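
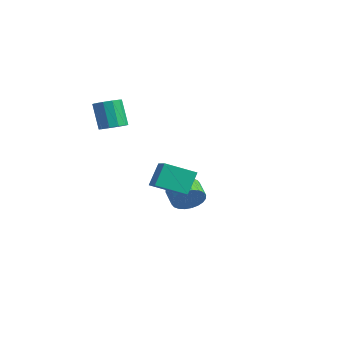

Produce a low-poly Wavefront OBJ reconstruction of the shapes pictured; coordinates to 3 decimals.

v -2.268 3.889 -3.526
v -1.869 3.465 -2.604
v -2.973 3.667 -2.033
v -3.372 4.091 -2.954
v -1.769 3.875 -2.557
v -2.873 4.077 -1.985
v -1.745 4.288 -2.657
v -2.849 4.49 -2.085
v -1.801 4.64 -2.889
v -2.905 4.842 -2.317
v -1.927 4.878 -3.218
v -3.032 5.08 -2.646
v -2.106 4.965 -3.594
v -3.211 5.167 -3.022
v -2.309 4.888 -3.96
v -3.414 5.09 -3.388
v -2.506 4.659 -4.259
v -3.611 4.861 -3.688
v -2.667 4.313 -4.447
v -3.771 4.515 -3.876
v -2.767 3.903 -4.495
v -3.871 4.105 -3.923
v -2.791 3.49 -4.395
v -3.895 3.692 -3.823
v -2.735 3.138 -4.163
v -3.839 3.34 -3.591
v -2.608 2.9 -3.834
v -3.713 3.102 -3.262
v -2.429 2.813 -3.458
v -3.534 3.015 -2.886
v -2.226 2.89 -3.092
v -3.331 3.092 -2.52
v -2.029 3.119 -2.792
v -3.134 3.321 -2.221
v 2.4 -1.302 0.305
v 2.061 -0.506 1.71
v 3.114 0.364 -0.466
v 2.775 1.16 0.939
v 3.745 -1.64 0.821
v 3.406 -0.844 2.226
v 4.459 0.026 0.05
v 4.12 0.822 1.455
v -2.907 -0.773 3.033
v -2.11 -0.85 3.373
v -2.875 -0.864 5.166
v -3.673 -0.787 4.827
v -2.222 -0.326 3.329
v -2.988 -0.34 5.123
v -2.596 0.028 3.172
v -3.362 0.013 4.966
v -3.089 0.075 2.963
v -3.854 0.061 4.756
v -3.512 -0.201 2.78
v -4.278 -0.216 4.573
v -3.705 -0.696 2.694
v -4.47 -0.71 4.487
v -3.592 -1.22 2.737
v -4.358 -1.234 4.531
v -3.218 -1.573 2.894
v -3.984 -1.588 4.688
v -2.726 -1.621 3.104
v -3.491 -1.635 4.897
v -2.302 -1.344 3.287
v -3.068 -1.359 5.08
f 2 1 5
f 2 5 3
f 3 5 6
f 3 6 4
f 5 1 7
f 5 7 6
f 6 7 8
f 6 8 4
f 7 1 9
f 7 9 8
f 8 9 10
f 8 10 4
f 9 1 11
f 9 11 10
f 10 11 12
f 10 12 4
f 11 1 13
f 11 13 12
f 12 13 14
f 12 14 4
f 13 1 15
f 13 15 14
f 14 15 16
f 14 16 4
f 15 1 17
f 15 17 16
f 16 17 18
f 16 18 4
f 17 1 19
f 17 19 18
f 18 19 20
f 18 20 4
f 19 1 21
f 19 21 20
f 20 21 22
f 20 22 4
f 21 1 23
f 21 23 22
f 22 23 24
f 22 24 4
f 23 1 25
f 23 25 24
f 24 25 26
f 24 26 4
f 25 1 27
f 25 27 26
f 26 27 28
f 26 28 4
f 27 1 29
f 27 29 28
f 28 29 30
f 28 30 4
f 29 1 31
f 29 31 30
f 30 31 32
f 30 32 4
f 31 1 33
f 31 33 32
f 32 33 34
f 32 34 4
f 33 1 2
f 33 2 34
f 34 2 3
f 34 3 4
f 36 38 35
f 39 36 35
f 35 38 37
f 37 39 35
f 36 42 38
f 40 36 39
f 40 42 36
f 38 42 37
f 41 39 37
f 37 42 41
f 41 40 39
f 42 40 41
f 44 43 47
f 44 47 45
f 45 47 48
f 45 48 46
f 47 43 49
f 47 49 48
f 48 49 50
f 48 50 46
f 49 43 51
f 49 51 50
f 50 51 52
f 50 52 46
f 51 43 53
f 51 53 52
f 52 53 54
f 52 54 46
f 53 43 55
f 53 55 54
f 54 55 56
f 54 56 46
f 55 43 57
f 55 57 56
f 56 57 58
f 56 58 46
f 57 43 59
f 57 59 58
f 58 59 60
f 58 60 46
f 59 43 61
f 59 61 60
f 60 61 62
f 60 62 46
f 61 43 63
f 61 63 62
f 62 63 64
f 62 64 46
f 63 43 44
f 63 44 64
f 64 44 45
f 64 45 46



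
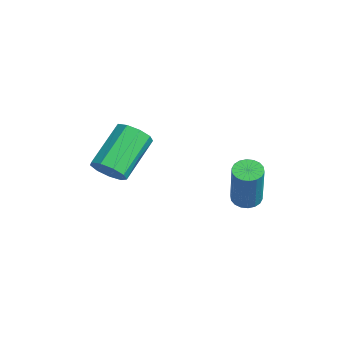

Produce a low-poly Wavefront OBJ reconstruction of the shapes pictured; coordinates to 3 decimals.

v -2.336 1.507 -3.326
v -1.803 1.398 -3.526
v -1.111 1.203 -1.574
v -1.644 1.313 -1.374
v -1.803 1.655 -3.5
v -1.111 1.46 -1.548
v -1.909 1.883 -3.44
v -1.217 1.688 -1.488
v -2.099 2.036 -3.357
v -1.407 1.841 -1.405
v -2.336 2.085 -3.268
v -1.645 1.89 -1.316
v -2.574 2.019 -3.191
v -1.882 1.824 -1.239
v -2.764 1.852 -3.14
v -2.072 1.657 -1.188
v -2.869 1.617 -3.126
v -2.177 1.422 -1.174
v -2.869 1.36 -3.152
v -2.177 1.165 -1.2
v -2.763 1.132 -3.212
v -2.071 0.937 -1.26
v -2.573 0.979 -3.295
v -1.881 0.784 -1.343
v -2.335 0.93 -3.384
v -1.644 0.735 -1.432
v -2.098 0.996 -3.461
v -1.406 0.801 -1.509
v -1.908 1.163 -3.512
v -1.216 0.968 -1.56
v -3.354 -3.332 -1.689
v -3.1 -3.663 -1.066
v -4.192 -2.4 0.052
v -4.446 -2.068 -0.571
v -2.789 -3.277 -1.199
v -3.881 -2.014 -0.081
v -2.742 -2.917 -1.561
v -3.835 -1.653 -0.443
v -2.982 -2.75 -1.983
v -4.074 -1.487 -0.865
v -3.396 -2.856 -2.267
v -4.488 -1.592 -1.149
v -3.79 -3.184 -2.281
v -4.882 -1.921 -1.163
v -3.98 -3.582 -2.018
v -5.072 -2.318 -0.9
v -3.877 -3.862 -1.601
v -4.969 -2.598 -0.483
v -3.53 -3.894 -1.225
v -4.622 -2.631 -0.107
f 2 1 5
f 2 5 3
f 3 5 6
f 3 6 4
f 5 1 7
f 5 7 6
f 6 7 8
f 6 8 4
f 7 1 9
f 7 9 8
f 8 9 10
f 8 10 4
f 9 1 11
f 9 11 10
f 10 11 12
f 10 12 4
f 11 1 13
f 11 13 12
f 12 13 14
f 12 14 4
f 13 1 15
f 13 15 14
f 14 15 16
f 14 16 4
f 15 1 17
f 15 17 16
f 16 17 18
f 16 18 4
f 17 1 19
f 17 19 18
f 18 19 20
f 18 20 4
f 19 1 21
f 19 21 20
f 20 21 22
f 20 22 4
f 21 1 23
f 21 23 22
f 22 23 24
f 22 24 4
f 23 1 25
f 23 25 24
f 24 25 26
f 24 26 4
f 25 1 27
f 25 27 26
f 26 27 28
f 26 28 4
f 27 1 29
f 27 29 28
f 28 29 30
f 28 30 4
f 29 1 2
f 29 2 30
f 30 2 3
f 30 3 4
f 32 31 35
f 32 35 33
f 33 35 36
f 33 36 34
f 35 31 37
f 35 37 36
f 36 37 38
f 36 38 34
f 37 31 39
f 37 39 38
f 38 39 40
f 38 40 34
f 39 31 41
f 39 41 40
f 40 41 42
f 40 42 34
f 41 31 43
f 41 43 42
f 42 43 44
f 42 44 34
f 43 31 45
f 43 45 44
f 44 45 46
f 44 46 34
f 45 31 47
f 45 47 46
f 46 47 48
f 46 48 34
f 47 31 49
f 47 49 48
f 48 49 50
f 48 50 34
f 49 31 32
f 49 32 50
f 50 32 33
f 50 33 34



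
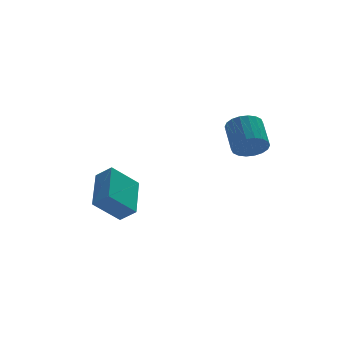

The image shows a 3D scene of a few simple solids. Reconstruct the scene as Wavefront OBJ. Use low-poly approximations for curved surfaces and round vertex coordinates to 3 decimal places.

v -2.842 0.012 -2.168
v -4.034 -0.08 -1.105
v -2.163 1.776 -1.254
v -3.355 1.684 -0.191
v -2.305 -0.484 -1.609
v -3.497 -0.576 -0.546
v -1.626 1.28 -0.695
v -2.818 1.188 0.368
v 1.791 -2.553 2.191
v 2.134 -2.987 2.741
v 2.311 -1.78 3.58
v 1.969 -1.347 3.029
v 2.401 -2.888 2.543
v 2.579 -1.682 3.382
v 2.548 -2.723 2.275
v 2.725 -1.517 3.114
v 2.544 -2.525 1.99
v 2.722 -1.318 2.829
v 2.392 -2.332 1.745
v 2.57 -1.126 2.584
v 2.121 -2.183 1.588
v 2.298 -0.977 2.427
v 1.784 -2.107 1.551
v 1.962 -0.901 2.389
v 1.449 -2.12 1.64
v 1.626 -0.913 2.479
v 1.181 -2.218 1.838
v 1.359 -1.012 2.677
v 1.035 -2.383 2.106
v 1.212 -1.177 2.945
v 1.038 -2.582 2.391
v 1.216 -1.375 3.23
v 1.19 -2.774 2.636
v 1.368 -1.568 3.475
v 1.462 -2.923 2.793
v 1.639 -1.717 3.632
v 1.798 -2.999 2.831
v 1.976 -1.793 3.669
f 2 4 1
f 5 2 1
f 1 4 3
f 3 5 1
f 2 8 4
f 6 2 5
f 6 8 2
f 4 8 3
f 7 5 3
f 3 8 7
f 7 6 5
f 8 6 7
f 10 9 13
f 10 13 11
f 11 13 14
f 11 14 12
f 13 9 15
f 13 15 14
f 14 15 16
f 14 16 12
f 15 9 17
f 15 17 16
f 16 17 18
f 16 18 12
f 17 9 19
f 17 19 18
f 18 19 20
f 18 20 12
f 19 9 21
f 19 21 20
f 20 21 22
f 20 22 12
f 21 9 23
f 21 23 22
f 22 23 24
f 22 24 12
f 23 9 25
f 23 25 24
f 24 25 26
f 24 26 12
f 25 9 27
f 25 27 26
f 26 27 28
f 26 28 12
f 27 9 29
f 27 29 28
f 28 29 30
f 28 30 12
f 29 9 31
f 29 31 30
f 30 31 32
f 30 32 12
f 31 9 33
f 31 33 32
f 32 33 34
f 32 34 12
f 33 9 35
f 33 35 34
f 34 35 36
f 34 36 12
f 35 9 37
f 35 37 36
f 36 37 38
f 36 38 12
f 37 9 10
f 37 10 38
f 38 10 11
f 38 11 12



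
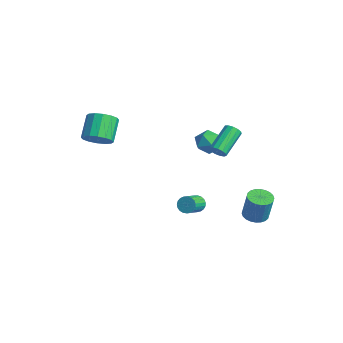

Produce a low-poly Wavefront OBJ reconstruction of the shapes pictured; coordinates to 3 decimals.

v -3.031 3.98 -1.178
v -2.253 3.743 -1.429
v -3.387 2.657 -1.031
v -2.609 2.42 -1.282
v -2.714 2.806 -0.53
v -2.494 3.624 -0.621
v -3.146 2.776 -1.839
v -2.926 3.594 -1.93
v -2.324 2.999 -1.838
v -2.057 3.017 -1.029
v -3.583 3.383 -1.431
v -3.316 3.401 -0.622
v 2.423 3.252 -3.792
v 2.933 3.724 -3.938
v 3.307 3.799 -2.395
v 2.797 3.328 -2.248
v 2.717 3.891 -3.894
v 3.09 3.966 -2.351
v 2.455 3.96 -3.834
v 2.829 4.036 -2.291
v 2.189 3.922 -3.768
v 2.563 3.998 -2.224
v 1.958 3.782 -3.705
v 2.332 3.858 -2.162
v 1.799 3.561 -3.656
v 2.172 3.637 -2.112
v 1.734 3.293 -3.627
v 2.108 3.369 -2.083
v 1.774 3.019 -3.623
v 2.148 3.095 -2.08
v 1.913 2.781 -3.645
v 2.287 2.856 -2.102
v 2.13 2.614 -3.689
v 2.503 2.689 -2.146
v 2.391 2.544 -3.749
v 2.765 2.62 -2.206
v 2.657 2.582 -3.816
v 3.031 2.658 -2.272
v 2.888 2.722 -3.878
v 3.262 2.798 -2.335
v 3.048 2.943 -3.928
v 3.421 3.019 -2.384
v 3.112 3.211 -3.957
v 3.486 3.287 -2.413
v 3.072 3.485 -3.96
v 3.446 3.561 -2.417
v -3.159 -3.108 0.467
v -2.508 -2.58 0.659
v -3.39 -1.864 1.684
v -4.041 -2.392 1.493
v -2.727 -2.377 0.329
v -3.609 -1.662 1.354
v -3.062 -2.37 0.036
v -3.944 -1.655 1.061
v -3.423 -2.561 -0.141
v -4.305 -1.845 0.884
v -3.713 -2.898 -0.156
v -4.595 -2.182 0.869
v -3.855 -3.291 -0.003
v -4.737 -2.576 1.022
v -3.81 -3.636 0.276
v -4.692 -2.92 1.301
v -3.591 -3.838 0.606
v -4.473 -3.123 1.631
v -3.256 -3.845 0.899
v -4.138 -3.13 1.924
v -2.895 -3.655 1.076
v -3.777 -2.939 2.101
v -2.605 -3.318 1.091
v -3.487 -2.602 2.116
v -2.463 -2.924 0.938
v -3.345 -2.209 1.963
v 0.376 2.091 0.113
v 0.645 1.964 0.527
v -0.126 3.243 1.421
v -0.396 3.369 1.007
v 0.802 2.158 0.385
v 0.031 3.437 1.278
v 0.823 2.331 0.156
v 0.052 3.61 1.049
v 0.703 2.427 -0.086
v -0.068 3.706 0.807
v 0.478 2.417 -0.265
v -0.293 3.695 0.628
v 0.221 2.303 -0.324
v -0.55 3.581 0.57
v 0.013 2.121 -0.244
v -0.758 3.4 0.65
v -0.08 1.93 -0.05
v -0.851 3.209 0.843
v -0.028 1.79 0.195
v -0.799 3.069 1.088
v 0.152 1.745 0.414
v -0.619 3.024 1.308
v 0.403 1.81 0.538
v -0.368 3.089 1.432
v 2.897 -0.388 -1.578
v 3.159 -0.481 -2.018
v 3.725 -1.325 -1.501
v 3.463 -1.232 -1.062
v 3.286 -0.336 -1.92
v 3.852 -1.18 -1.403
v 3.345 -0.2 -1.763
v 3.912 -1.043 -1.246
v 3.327 -0.096 -1.574
v 3.893 -0.94 -1.057
v 3.235 -0.043 -1.386
v 3.801 -0.887 -0.869
v 3.084 -0.05 -1.231
v 3.65 -0.893 -0.714
v 2.9 -0.115 -1.136
v 3.467 -0.958 -0.619
v 2.717 -0.227 -1.118
v 3.283 -1.071 -0.601
v 2.564 -0.367 -1.18
v 3.13 -1.211 -0.663
v 2.469 -0.511 -1.31
v 3.035 -1.355 -0.793
v 2.448 -0.634 -1.487
v 3.014 -1.477 -0.97
v 2.504 -0.714 -1.68
v 3.071 -1.557 -1.163
v 2.629 -0.738 -1.855
v 3.195 -1.581 -1.338
v 2.799 -0.701 -1.982
v 3.366 -1.545 -1.465
v 2.987 -0.61 -2.04
v 3.553 -1.454 -1.523
f 1 12 6
f 1 6 2
f 1 2 8
f 1 8 11
f 1 11 12
f 2 6 10
f 6 12 5
f 12 11 3
f 11 8 7
f 8 2 9
f 4 10 5
f 4 5 3
f 4 3 7
f 4 7 9
f 4 9 10
f 5 10 6
f 3 5 12
f 7 3 11
f 9 7 8
f 10 9 2
f 14 13 17
f 14 17 15
f 15 17 18
f 15 18 16
f 17 13 19
f 17 19 18
f 18 19 20
f 18 20 16
f 19 13 21
f 19 21 20
f 20 21 22
f 20 22 16
f 21 13 23
f 21 23 22
f 22 23 24
f 22 24 16
f 23 13 25
f 23 25 24
f 24 25 26
f 24 26 16
f 25 13 27
f 25 27 26
f 26 27 28
f 26 28 16
f 27 13 29
f 27 29 28
f 28 29 30
f 28 30 16
f 29 13 31
f 29 31 30
f 30 31 32
f 30 32 16
f 31 13 33
f 31 33 32
f 32 33 34
f 32 34 16
f 33 13 35
f 33 35 34
f 34 35 36
f 34 36 16
f 35 13 37
f 35 37 36
f 36 37 38
f 36 38 16
f 37 13 39
f 37 39 38
f 38 39 40
f 38 40 16
f 39 13 41
f 39 41 40
f 40 41 42
f 40 42 16
f 41 13 43
f 41 43 42
f 42 43 44
f 42 44 16
f 43 13 45
f 43 45 44
f 44 45 46
f 44 46 16
f 45 13 14
f 45 14 46
f 46 14 15
f 46 15 16
f 48 47 51
f 48 51 49
f 49 51 52
f 49 52 50
f 51 47 53
f 51 53 52
f 52 53 54
f 52 54 50
f 53 47 55
f 53 55 54
f 54 55 56
f 54 56 50
f 55 47 57
f 55 57 56
f 56 57 58
f 56 58 50
f 57 47 59
f 57 59 58
f 58 59 60
f 58 60 50
f 59 47 61
f 59 61 60
f 60 61 62
f 60 62 50
f 61 47 63
f 61 63 62
f 62 63 64
f 62 64 50
f 63 47 65
f 63 65 64
f 64 65 66
f 64 66 50
f 65 47 67
f 65 67 66
f 66 67 68
f 66 68 50
f 67 47 69
f 67 69 68
f 68 69 70
f 68 70 50
f 69 47 71
f 69 71 70
f 70 71 72
f 70 72 50
f 71 47 48
f 71 48 72
f 72 48 49
f 72 49 50
f 74 73 77
f 74 77 75
f 75 77 78
f 75 78 76
f 77 73 79
f 77 79 78
f 78 79 80
f 78 80 76
f 79 73 81
f 79 81 80
f 80 81 82
f 80 82 76
f 81 73 83
f 81 83 82
f 82 83 84
f 82 84 76
f 83 73 85
f 83 85 84
f 84 85 86
f 84 86 76
f 85 73 87
f 85 87 86
f 86 87 88
f 86 88 76
f 87 73 89
f 87 89 88
f 88 89 90
f 88 90 76
f 89 73 91
f 89 91 90
f 90 91 92
f 90 92 76
f 91 73 93
f 91 93 92
f 92 93 94
f 92 94 76
f 93 73 95
f 93 95 94
f 94 95 96
f 94 96 76
f 95 73 74
f 95 74 96
f 96 74 75
f 96 75 76
f 98 97 101
f 98 101 99
f 99 101 102
f 99 102 100
f 101 97 103
f 101 103 102
f 102 103 104
f 102 104 100
f 103 97 105
f 103 105 104
f 104 105 106
f 104 106 100
f 105 97 107
f 105 107 106
f 106 107 108
f 106 108 100
f 107 97 109
f 107 109 108
f 108 109 110
f 108 110 100
f 109 97 111
f 109 111 110
f 110 111 112
f 110 112 100
f 111 97 113
f 111 113 112
f 112 113 114
f 112 114 100
f 113 97 115
f 113 115 114
f 114 115 116
f 114 116 100
f 115 97 117
f 115 117 116
f 116 117 118
f 116 118 100
f 117 97 119
f 117 119 118
f 118 119 120
f 118 120 100
f 119 97 121
f 119 121 120
f 120 121 122
f 120 122 100
f 121 97 123
f 121 123 122
f 122 123 124
f 122 124 100
f 123 97 125
f 123 125 124
f 124 125 126
f 124 126 100
f 125 97 127
f 125 127 126
f 126 127 128
f 126 128 100
f 127 97 98
f 127 98 128
f 128 98 99
f 128 99 100



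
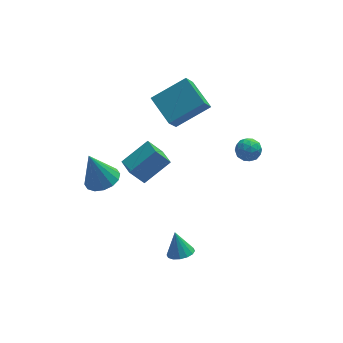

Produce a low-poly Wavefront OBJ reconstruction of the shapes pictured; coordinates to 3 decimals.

v 3.138 -1.334 0.324
v 3.456 -1 0.87
v 4.004 -2.1 0.29
v 4.322 -1.766 0.836
v 3.713 -2.125 0.942
v 3.178 -1.652 0.963
v 4.282 -1.448 0.197
v 3.747 -0.975 0.218
v 4.163 -1.07 0.792
v 3.811 -1.489 1.252
v 3.649 -1.611 -0.092
v 3.297 -2.03 0.368
v 3.221 -1.099 0.6
v 4.239 -2.001 0.56
v 3.881 -2.212 0.622
v 4.068 -2.015 0.943
v 3.057 -1.483 0.655
v 3.244 -1.286 0.976
v 3.395 -1.948 1.018
v 4.216 -1.814 0.184
v 4.403 -1.617 0.505
v 3.392 -1.085 0.217
v 3.579 -0.888 0.538
v 4.065 -1.152 0.142
v 3.823 -0.945 0.875
v 4.332 -1.395 0.855
v 4.309 -1.208 0.479
v 3.995 -0.93 0.492
v 3.616 -1.191 1.146
v 4.125 -1.641 1.126
v 3.767 -1.852 1.188
v 3.453 -1.574 1.2
v 4.032 -1.232 1.1
v 3.335 -1.459 0.034
v 3.844 -1.909 0.014
v 4.007 -1.526 -0.04
v 3.693 -1.248 -0.028
v 3.128 -1.705 0.305
v 3.637 -2.155 0.285
v 3.465 -2.17 0.668
v 3.151 -1.892 0.681
v 3.428 -1.868 0.06
v 0.755 1.419 0.132
v 0.23 0.726 1.28
v 0.179 2.983 0.813
v -0.346 2.29 1.961
v 2.626 1.67 1.139
v 2.101 0.977 2.287
v 2.05 3.234 1.82
v 1.525 2.541 2.968
v -2.996 2.048 -4.208
v -2.141 2.479 -4.001
v -3.604 2.332 -2.292
v -2.444 2.856 -4.153
v -2.896 3.016 -4.32
v -3.374 2.917 -4.457
v -3.751 2.585 -4.527
v -3.926 2.109 -4.512
v -3.851 1.616 -4.415
v -3.548 1.24 -4.263
v -3.097 1.079 -4.096
v -2.618 1.178 -3.959
v -2.241 1.511 -3.889
v -2.067 1.987 -3.904
v -1.713 -2.459 0.106
v -2.438 -2.398 1.123
v -1.881 -1.419 -0.076
v -2.606 -1.357 0.94
v -0.314 -2.063 1.08
v -1.039 -2.001 2.096
v -0.482 -1.022 0.897
v -1.207 -0.961 1.914
v -0.314 -4.253 -4.266
v 0.366 -4.384 -4.11
v -0.486 -3.707 -3.054
v 0.366 -4.049 -4.261
v 0.184 -3.769 -4.414
v -0.132 -3.619 -4.526
v -0.497 -3.638 -4.569
v -0.812 -3.823 -4.531
v -0.994 -4.123 -4.421
v -0.994 -4.458 -4.27
v -0.812 -4.738 -4.118
v -0.496 -4.888 -4.005
v -0.131 -4.869 -3.962
v 0.184 -4.684 -4
f 1 38 17
f 38 12 41
f 17 41 6
f 38 41 17
f 1 17 13
f 17 6 18
f 13 18 2
f 17 18 13
f 1 13 22
f 13 2 23
f 22 23 8
f 13 23 22
f 1 22 34
f 22 8 37
f 34 37 11
f 22 37 34
f 1 34 38
f 34 11 42
f 38 42 12
f 34 42 38
f 2 18 29
f 18 6 32
f 29 32 10
f 18 32 29
f 6 41 19
f 41 12 40
f 19 40 5
f 41 40 19
f 12 42 39
f 42 11 35
f 39 35 3
f 42 35 39
f 11 37 36
f 37 8 24
f 36 24 7
f 37 24 36
f 8 23 28
f 23 2 25
f 28 25 9
f 23 25 28
f 4 30 16
f 30 10 31
f 16 31 5
f 30 31 16
f 4 16 14
f 16 5 15
f 14 15 3
f 16 15 14
f 4 14 21
f 14 3 20
f 21 20 7
f 14 20 21
f 4 21 26
f 21 7 27
f 26 27 9
f 21 27 26
f 4 26 30
f 26 9 33
f 30 33 10
f 26 33 30
f 5 31 19
f 31 10 32
f 19 32 6
f 31 32 19
f 3 15 39
f 15 5 40
f 39 40 12
f 15 40 39
f 7 20 36
f 20 3 35
f 36 35 11
f 20 35 36
f 9 27 28
f 27 7 24
f 28 24 8
f 27 24 28
f 10 33 29
f 33 9 25
f 29 25 2
f 33 25 29
f 44 46 43
f 47 44 43
f 43 46 45
f 45 47 43
f 44 50 46
f 48 44 47
f 48 50 44
f 46 50 45
f 49 47 45
f 45 50 49
f 49 48 47
f 50 48 49
f 52 51 54
f 52 54 53
f 54 51 55
f 54 55 53
f 55 51 56
f 55 56 53
f 56 51 57
f 56 57 53
f 57 51 58
f 57 58 53
f 58 51 59
f 58 59 53
f 59 51 60
f 59 60 53
f 60 51 61
f 60 61 53
f 61 51 62
f 61 62 53
f 62 51 63
f 62 63 53
f 63 51 64
f 63 64 53
f 64 51 52
f 64 52 53
f 66 68 65
f 69 66 65
f 65 68 67
f 67 69 65
f 66 72 68
f 70 66 69
f 70 72 66
f 68 72 67
f 71 69 67
f 67 72 71
f 71 70 69
f 72 70 71
f 74 73 76
f 74 76 75
f 76 73 77
f 76 77 75
f 77 73 78
f 77 78 75
f 78 73 79
f 78 79 75
f 79 73 80
f 79 80 75
f 80 73 81
f 80 81 75
f 81 73 82
f 81 82 75
f 82 73 83
f 82 83 75
f 83 73 84
f 83 84 75
f 84 73 85
f 84 85 75
f 85 73 86
f 85 86 75
f 86 73 74
f 86 74 75



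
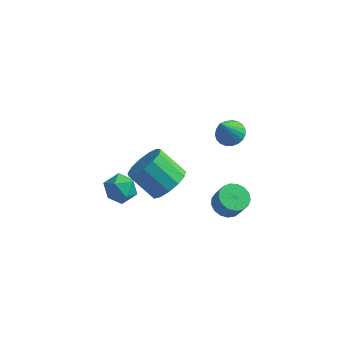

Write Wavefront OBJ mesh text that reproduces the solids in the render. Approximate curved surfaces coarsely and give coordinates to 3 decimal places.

v 2.239 4.047 -0.698
v 2.987 3.794 -0.732
v 2.001 3.133 0.858
v 3.017 4.074 -0.563
v 2.913 4.349 -0.417
v 2.692 4.572 -0.32
v 2.393 4.705 -0.288
v 2.067 4.723 -0.327
v 1.771 4.624 -0.43
v 1.556 4.426 -0.58
v 1.459 4.162 -0.75
v 1.497 3.878 -0.911
v 1.663 3.624 -1.035
v 1.929 3.442 -1.101
v 2.248 3.365 -1.097
v 2.566 3.406 -1.024
v 2.827 3.558 -0.895
v -2.894 1.422 -3.994
v -1.994 1.601 -3.765
v -2.626 -0.081 -3.875
v -1.726 0.098 -3.646
v -2.421 0.32 -3.043
v -2.586 1.248 -3.116
v -2.034 0.272 -4.524
v -2.199 1.2 -4.597
v -1.462 0.89 -4.092
v -1.701 0.919 -3.177
v -2.919 0.601 -4.463
v -3.158 0.63 -3.548
v 3.294 0.678 -2.847
v 4.018 0.616 -3.206
v 4.489 0.361 -2.212
v 3.766 0.422 -1.853
v 3.998 0.989 -3.101
v 4.469 0.733 -2.106
v 3.817 1.29 -2.938
v 4.288 1.035 -1.943
v 3.516 1.451 -2.754
v 3.987 1.196 -1.759
v 3.164 1.435 -2.591
v 3.636 1.18 -1.597
v 2.842 1.246 -2.487
v 3.314 0.99 -1.493
v 2.624 0.926 -2.466
v 3.096 0.67 -1.471
v 2.559 0.549 -2.532
v 3.031 0.294 -1.537
v 2.663 0.202 -2.67
v 3.134 -0.053 -1.675
v 2.911 -0.036 -2.849
v 3.383 -0.291 -1.854
v 3.247 -0.111 -3.027
v 3.719 -0.366 -2.033
v 3.594 -0.005 -3.165
v 4.065 -0.26 -2.17
v 3.872 0.258 -3.229
v 4.344 0.002 -2.235
v 1.486 -2.31 1.009
v 2.044 -1.636 1.572
v 0.752 -1.537 2.734
v 0.194 -2.21 2.171
v 1.73 -1.316 1.195
v 0.438 -1.216 2.357
v 1.338 -1.311 0.759
v 0.046 -1.212 1.921
v 0.994 -1.623 0.403
v -0.298 -1.524 1.564
v 0.805 -2.154 0.239
v -0.487 -2.054 1.4
v 0.833 -2.733 0.319
v -0.459 -2.634 1.481
v 1.068 -3.179 0.619
v -0.224 -3.079 1.78
v 1.436 -3.348 1.043
v 0.144 -3.248 2.204
v 1.82 -3.188 1.456
v 0.527 -3.088 2.617
v 2.097 -2.749 1.727
v 0.805 -2.649 2.888
v 2.181 -2.171 1.771
v 0.889 -2.071 2.932
f 2 1 4
f 2 4 3
f 4 1 5
f 4 5 3
f 5 1 6
f 5 6 3
f 6 1 7
f 6 7 3
f 7 1 8
f 7 8 3
f 8 1 9
f 8 9 3
f 9 1 10
f 9 10 3
f 10 1 11
f 10 11 3
f 11 1 12
f 11 12 3
f 12 1 13
f 12 13 3
f 13 1 14
f 13 14 3
f 14 1 15
f 14 15 3
f 15 1 16
f 15 16 3
f 16 1 17
f 16 17 3
f 17 1 2
f 17 2 3
f 18 29 23
f 18 23 19
f 18 19 25
f 18 25 28
f 18 28 29
f 19 23 27
f 23 29 22
f 29 28 20
f 28 25 24
f 25 19 26
f 21 27 22
f 21 22 20
f 21 20 24
f 21 24 26
f 21 26 27
f 22 27 23
f 20 22 29
f 24 20 28
f 26 24 25
f 27 26 19
f 31 30 34
f 31 34 32
f 32 34 35
f 32 35 33
f 34 30 36
f 34 36 35
f 35 36 37
f 35 37 33
f 36 30 38
f 36 38 37
f 37 38 39
f 37 39 33
f 38 30 40
f 38 40 39
f 39 40 41
f 39 41 33
f 40 30 42
f 40 42 41
f 41 42 43
f 41 43 33
f 42 30 44
f 42 44 43
f 43 44 45
f 43 45 33
f 44 30 46
f 44 46 45
f 45 46 47
f 45 47 33
f 46 30 48
f 46 48 47
f 47 48 49
f 47 49 33
f 48 30 50
f 48 50 49
f 49 50 51
f 49 51 33
f 50 30 52
f 50 52 51
f 51 52 53
f 51 53 33
f 52 30 54
f 52 54 53
f 53 54 55
f 53 55 33
f 54 30 56
f 54 56 55
f 55 56 57
f 55 57 33
f 56 30 31
f 56 31 57
f 57 31 32
f 57 32 33
f 59 58 62
f 59 62 60
f 60 62 63
f 60 63 61
f 62 58 64
f 62 64 63
f 63 64 65
f 63 65 61
f 64 58 66
f 64 66 65
f 65 66 67
f 65 67 61
f 66 58 68
f 66 68 67
f 67 68 69
f 67 69 61
f 68 58 70
f 68 70 69
f 69 70 71
f 69 71 61
f 70 58 72
f 70 72 71
f 71 72 73
f 71 73 61
f 72 58 74
f 72 74 73
f 73 74 75
f 73 75 61
f 74 58 76
f 74 76 75
f 75 76 77
f 75 77 61
f 76 58 78
f 76 78 77
f 77 78 79
f 77 79 61
f 78 58 80
f 78 80 79
f 79 80 81
f 79 81 61
f 80 58 59
f 80 59 81
f 81 59 60
f 81 60 61



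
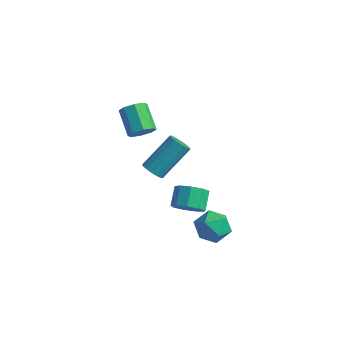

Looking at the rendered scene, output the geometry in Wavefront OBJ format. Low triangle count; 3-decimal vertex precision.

v -2.084 1.44 -0.168
v -1.798 1.016 0.182
v -1.309 2.516 1.599
v -1.596 2.94 1.248
v -1.584 1.116 0.002
v -1.095 2.616 1.419
v -1.485 1.29 -0.217
v -0.996 2.79 1.2
v -1.523 1.499 -0.424
v -1.034 2.998 0.993
v -1.689 1.694 -0.573
v -1.201 3.194 0.844
v -1.946 1.831 -0.63
v -1.458 3.331 0.787
v -2.235 1.879 -0.58
v -1.747 3.378 0.837
v -2.489 1.826 -0.437
v -2.001 3.325 0.98
v -2.651 1.684 -0.231
v -2.162 3.184 1.186
v -2.682 1.487 -0.012
v -2.194 2.987 1.405
v -2.577 1.279 0.172
v -2.088 2.779 1.589
v -2.359 1.108 0.277
v -1.87 2.608 1.694
v -2.078 1.013 0.281
v -1.589 2.513 1.698
v -2.46 1.17 2.711
v -1.959 1.383 3.151
v -3.02 2.023 4.049
v -3.52 1.81 3.609
v -2.063 1.744 2.77
v -3.124 2.384 3.667
v -2.4 1.769 2.354
v -3.461 2.409 3.252
v -2.772 1.443 2.147
v -3.833 2.083 3.045
v -2.96 0.957 2.271
v -4.021 1.597 3.169
v -2.856 0.596 2.653
v -3.917 1.236 3.55
v -2.519 0.571 3.068
v -3.58 1.211 3.966
v -2.147 0.897 3.275
v -3.208 1.537 4.173
v 2.983 0.415 0.149
v 3.425 -0.25 0.658
v 2.395 -0.67 -0.758
v 2.837 -1.335 -0.249
v 2.118 -0.848 0.129
v 2.481 -0.178 0.689
v 3.339 -0.742 -0.789
v 3.702 -0.072 -0.229
v 3.644 -0.965 0.078
v 2.89 -1.031 0.646
v 2.93 0.111 -0.746
v 2.176 0.045 -0.178
v 2.108 -1.239 1.397
v 2.848 -0.94 1.452
v 2.492 -0.182 2.118
v 1.752 -0.481 2.063
v 2.58 -0.702 1.038
v 2.224 0.056 1.704
v 2.092 -0.715 0.792
v 1.736 0.043 1.458
v 1.611 -0.974 0.829
v 1.255 -0.216 1.495
v 1.362 -1.356 1.132
v 1.006 -0.598 1.798
v 1.463 -1.684 1.558
v 1.107 -0.926 2.225
v 1.865 -1.803 1.91
v 1.509 -1.045 2.576
v 2.381 -1.659 2.021
v 2.025 -0.901 2.687
v 2.769 -1.318 1.84
v 2.413 -0.56 2.506
f 2 1 5
f 2 5 3
f 3 5 6
f 3 6 4
f 5 1 7
f 5 7 6
f 6 7 8
f 6 8 4
f 7 1 9
f 7 9 8
f 8 9 10
f 8 10 4
f 9 1 11
f 9 11 10
f 10 11 12
f 10 12 4
f 11 1 13
f 11 13 12
f 12 13 14
f 12 14 4
f 13 1 15
f 13 15 14
f 14 15 16
f 14 16 4
f 15 1 17
f 15 17 16
f 16 17 18
f 16 18 4
f 17 1 19
f 17 19 18
f 18 19 20
f 18 20 4
f 19 1 21
f 19 21 20
f 20 21 22
f 20 22 4
f 21 1 23
f 21 23 22
f 22 23 24
f 22 24 4
f 23 1 25
f 23 25 24
f 24 25 26
f 24 26 4
f 25 1 27
f 25 27 26
f 26 27 28
f 26 28 4
f 27 1 2
f 27 2 28
f 28 2 3
f 28 3 4
f 30 29 33
f 30 33 31
f 31 33 34
f 31 34 32
f 33 29 35
f 33 35 34
f 34 35 36
f 34 36 32
f 35 29 37
f 35 37 36
f 36 37 38
f 36 38 32
f 37 29 39
f 37 39 38
f 38 39 40
f 38 40 32
f 39 29 41
f 39 41 40
f 40 41 42
f 40 42 32
f 41 29 43
f 41 43 42
f 42 43 44
f 42 44 32
f 43 29 45
f 43 45 44
f 44 45 46
f 44 46 32
f 45 29 30
f 45 30 46
f 46 30 31
f 46 31 32
f 47 58 52
f 47 52 48
f 47 48 54
f 47 54 57
f 47 57 58
f 48 52 56
f 52 58 51
f 58 57 49
f 57 54 53
f 54 48 55
f 50 56 51
f 50 51 49
f 50 49 53
f 50 53 55
f 50 55 56
f 51 56 52
f 49 51 58
f 53 49 57
f 55 53 54
f 56 55 48
f 60 59 63
f 60 63 61
f 61 63 64
f 61 64 62
f 63 59 65
f 63 65 64
f 64 65 66
f 64 66 62
f 65 59 67
f 65 67 66
f 66 67 68
f 66 68 62
f 67 59 69
f 67 69 68
f 68 69 70
f 68 70 62
f 69 59 71
f 69 71 70
f 70 71 72
f 70 72 62
f 71 59 73
f 71 73 72
f 72 73 74
f 72 74 62
f 73 59 75
f 73 75 74
f 74 75 76
f 74 76 62
f 75 59 77
f 75 77 76
f 76 77 78
f 76 78 62
f 77 59 60
f 77 60 78
f 78 60 61
f 78 61 62



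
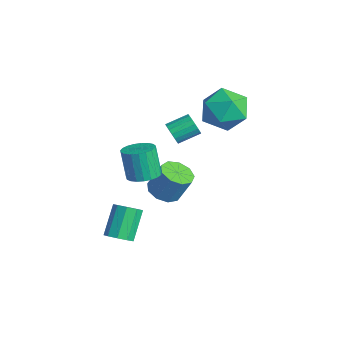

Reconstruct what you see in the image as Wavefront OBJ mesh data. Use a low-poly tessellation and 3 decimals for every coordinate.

v 0.623 -0.875 -0.691
v 1.393 -1.016 -0.858
v 1.766 -0.526 0.443
v 0.997 -0.385 0.611
v 1.258 -0.508 -1.011
v 1.631 -0.018 0.291
v 0.826 -0.171 -1.014
v 1.199 0.318 0.288
v 0.3 -0.164 -0.865
v 0.673 0.325 0.436
v -0.076 -0.49 -0.635
v 0.298 -0 0.666
v -0.124 -0.995 -0.431
v 0.249 -0.506 0.87
v 0.178 -1.444 -0.349
v 0.551 -0.955 0.953
v 0.688 -1.627 -0.426
v 1.061 -1.137 0.875
v 1.168 -1.458 -0.628
v 1.541 -0.968 0.674
v -1.191 0.305 1.454
v -0.769 0.425 1.061
v -0.666 1.475 1.492
v -1.089 1.355 1.886
v -1.007 0.502 0.93
v -0.904 1.552 1.361
v -1.287 0.534 0.919
v -1.184 1.584 1.351
v -1.545 0.514 1.031
v -1.443 1.564 1.462
v -1.723 0.445 1.24
v -1.62 1.495 1.671
v -1.779 0.345 1.498
v -1.676 1.395 1.929
v -1.7 0.235 1.746
v -1.597 1.285 2.177
v -1.504 0.141 1.927
v -1.402 1.192 2.358
v -1.237 0.085 2
v -1.135 1.135 2.431
v -0.96 0.079 1.948
v -0.857 1.13 2.379
v -0.735 0.125 1.783
v -0.633 1.175 2.214
v -0.615 0.212 1.542
v -0.513 1.262 1.974
v -0.627 0.32 1.282
v -0.525 1.371 1.713
v -0.416 1.456 3.847
v -0.085 1.967 2.814
v 1.245 2.033 4.666
v 1.576 2.544 3.633
v 0.67 3.007 4.267
v -0.356 2.65 3.761
v 1.516 1.35 3.719
v 0.49 0.993 3.213
v 1.11 1.901 2.735
v 0.587 2.925 3.074
v 0.573 1.075 4.406
v 0.05 2.099 4.745
v 3.504 -3.003 3.031
v 4.197 -2.967 3.258
v 3.749 -3.022 4.636
v 3.056 -3.057 4.409
v 4.12 -2.674 3.245
v 3.672 -2.729 4.622
v 3.936 -2.437 3.194
v 3.488 -2.492 4.572
v 3.678 -2.299 3.116
v 3.23 -2.354 4.494
v 3.39 -2.282 3.023
v 2.941 -2.336 4.4
v 3.121 -2.389 2.931
v 2.673 -2.444 4.309
v 2.919 -2.603 2.857
v 2.47 -2.658 4.234
v 2.818 -2.886 2.812
v 2.369 -2.941 4.19
v 2.835 -3.189 2.806
v 2.387 -3.243 4.184
v 2.968 -3.459 2.839
v 2.52 -3.514 4.216
v 3.194 -3.651 2.904
v 2.746 -3.706 4.282
v 3.474 -3.731 2.992
v 3.025 -3.786 4.37
v 3.758 -3.685 3.087
v 3.31 -3.739 4.465
v 3.999 -3.52 3.172
v 3.551 -3.575 4.549
v 4.154 -3.267 3.232
v 3.706 -3.321 4.61
v 2.003 -3.549 -1.931
v 2.589 -3.394 -1.67
v 1.843 -2.637 -0.447
v 1.257 -2.791 -0.709
v 2.455 -3.069 -1.953
v 1.71 -2.311 -0.73
v 2.11 -2.968 -2.226
v 1.365 -2.21 -1.003
v 1.714 -3.139 -2.361
v 0.969 -2.381 -1.138
v 1.454 -3.502 -2.295
v 0.709 -2.744 -1.072
v 1.45 -3.887 -2.059
v 0.705 -3.129 -0.836
v 1.705 -4.113 -1.763
v 0.96 -3.356 -0.54
v 2.099 -4.076 -1.546
v 1.354 -3.318 -0.323
v 2.448 -3.792 -1.509
v 1.703 -3.034 -0.287
f 2 1 5
f 2 5 3
f 3 5 6
f 3 6 4
f 5 1 7
f 5 7 6
f 6 7 8
f 6 8 4
f 7 1 9
f 7 9 8
f 8 9 10
f 8 10 4
f 9 1 11
f 9 11 10
f 10 11 12
f 10 12 4
f 11 1 13
f 11 13 12
f 12 13 14
f 12 14 4
f 13 1 15
f 13 15 14
f 14 15 16
f 14 16 4
f 15 1 17
f 15 17 16
f 16 17 18
f 16 18 4
f 17 1 19
f 17 19 18
f 18 19 20
f 18 20 4
f 19 1 2
f 19 2 20
f 20 2 3
f 20 3 4
f 22 21 25
f 22 25 23
f 23 25 26
f 23 26 24
f 25 21 27
f 25 27 26
f 26 27 28
f 26 28 24
f 27 21 29
f 27 29 28
f 28 29 30
f 28 30 24
f 29 21 31
f 29 31 30
f 30 31 32
f 30 32 24
f 31 21 33
f 31 33 32
f 32 33 34
f 32 34 24
f 33 21 35
f 33 35 34
f 34 35 36
f 34 36 24
f 35 21 37
f 35 37 36
f 36 37 38
f 36 38 24
f 37 21 39
f 37 39 38
f 38 39 40
f 38 40 24
f 39 21 41
f 39 41 40
f 40 41 42
f 40 42 24
f 41 21 43
f 41 43 42
f 42 43 44
f 42 44 24
f 43 21 45
f 43 45 44
f 44 45 46
f 44 46 24
f 45 21 47
f 45 47 46
f 46 47 48
f 46 48 24
f 47 21 22
f 47 22 48
f 48 22 23
f 48 23 24
f 49 60 54
f 49 54 50
f 49 50 56
f 49 56 59
f 49 59 60
f 50 54 58
f 54 60 53
f 60 59 51
f 59 56 55
f 56 50 57
f 52 58 53
f 52 53 51
f 52 51 55
f 52 55 57
f 52 57 58
f 53 58 54
f 51 53 60
f 55 51 59
f 57 55 56
f 58 57 50
f 62 61 65
f 62 65 63
f 63 65 66
f 63 66 64
f 65 61 67
f 65 67 66
f 66 67 68
f 66 68 64
f 67 61 69
f 67 69 68
f 68 69 70
f 68 70 64
f 69 61 71
f 69 71 70
f 70 71 72
f 70 72 64
f 71 61 73
f 71 73 72
f 72 73 74
f 72 74 64
f 73 61 75
f 73 75 74
f 74 75 76
f 74 76 64
f 75 61 77
f 75 77 76
f 76 77 78
f 76 78 64
f 77 61 79
f 77 79 78
f 78 79 80
f 78 80 64
f 79 61 81
f 79 81 80
f 80 81 82
f 80 82 64
f 81 61 83
f 81 83 82
f 82 83 84
f 82 84 64
f 83 61 85
f 83 85 84
f 84 85 86
f 84 86 64
f 85 61 87
f 85 87 86
f 86 87 88
f 86 88 64
f 87 61 89
f 87 89 88
f 88 89 90
f 88 90 64
f 89 61 91
f 89 91 90
f 90 91 92
f 90 92 64
f 91 61 62
f 91 62 92
f 92 62 63
f 92 63 64
f 94 93 97
f 94 97 95
f 95 97 98
f 95 98 96
f 97 93 99
f 97 99 98
f 98 99 100
f 98 100 96
f 99 93 101
f 99 101 100
f 100 101 102
f 100 102 96
f 101 93 103
f 101 103 102
f 102 103 104
f 102 104 96
f 103 93 105
f 103 105 104
f 104 105 106
f 104 106 96
f 105 93 107
f 105 107 106
f 106 107 108
f 106 108 96
f 107 93 109
f 107 109 108
f 108 109 110
f 108 110 96
f 109 93 111
f 109 111 110
f 110 111 112
f 110 112 96
f 111 93 94
f 111 94 112
f 112 94 95
f 112 95 96



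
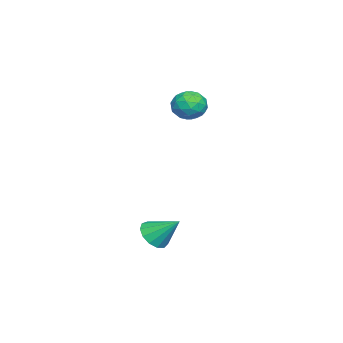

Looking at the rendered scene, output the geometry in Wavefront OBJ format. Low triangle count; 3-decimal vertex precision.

v 1.773 -1.33 -2.648
v 2.195 -1.781 -2.205
v 1.947 -0.25 -1.712
v 2.466 -1.59 -2.476
v 2.518 -1.317 -2.801
v 2.332 -1.047 -3.078
v 1.97 -0.868 -3.218
v 1.545 -0.835 -3.177
v 1.192 -0.96 -2.968
v 1.024 -1.202 -2.658
v 1.094 -1.485 -2.344
v 1.38 -1.719 -2.127
v 1.79 -1.829 -2.075
v -3.898 -1.572 2.672
v -3.547 -1.126 2.08
v -2.793 -1.474 3.4
v -2.442 -1.028 2.808
v -3.062 -0.715 3.244
v -3.745 -0.776 2.795
v -2.595 -1.824 2.685
v -3.278 -1.885 2.236
v -2.742 -1.282 2.088
v -3.031 -0.596 2.434
v -3.309 -2.004 3.046
v -3.598 -1.318 3.392
v -3.82 -1.358 2.312
v -2.52 -1.242 3.168
v -2.885 -1.058 3.425
v -2.679 -0.796 3.076
v -3.936 -1.152 2.732
v -3.73 -0.89 2.384
v -3.445 -0.648 3.069
v -2.61 -1.71 3.096
v -2.404 -1.448 2.748
v -3.661 -1.804 2.404
v -3.455 -1.542 2.055
v -2.895 -1.952 2.411
v -3.14 -1.187 1.969
v -2.491 -1.129 2.397
v -2.58 -1.597 2.325
v -2.982 -1.633 2.06
v -3.31 -0.784 2.172
v -2.66 -0.726 2.6
v -3.025 -0.543 2.856
v -3.426 -0.578 2.592
v -2.837 -0.876 2.177
v -3.68 -1.874 2.88
v -3.03 -1.816 3.308
v -2.914 -2.022 2.888
v -3.315 -2.057 2.624
v -3.849 -1.471 3.083
v -3.2 -1.413 3.511
v -3.358 -0.967 3.42
v -3.76 -1.003 3.155
v -3.503 -1.724 3.303
f 2 1 4
f 2 4 3
f 4 1 5
f 4 5 3
f 5 1 6
f 5 6 3
f 6 1 7
f 6 7 3
f 7 1 8
f 7 8 3
f 8 1 9
f 8 9 3
f 9 1 10
f 9 10 3
f 10 1 11
f 10 11 3
f 11 1 12
f 11 12 3
f 12 1 13
f 12 13 3
f 13 1 2
f 13 2 3
f 14 51 30
f 51 25 54
f 30 54 19
f 51 54 30
f 14 30 26
f 30 19 31
f 26 31 15
f 30 31 26
f 14 26 35
f 26 15 36
f 35 36 21
f 26 36 35
f 14 35 47
f 35 21 50
f 47 50 24
f 35 50 47
f 14 47 51
f 47 24 55
f 51 55 25
f 47 55 51
f 15 31 42
f 31 19 45
f 42 45 23
f 31 45 42
f 19 54 32
f 54 25 53
f 32 53 18
f 54 53 32
f 25 55 52
f 55 24 48
f 52 48 16
f 55 48 52
f 24 50 49
f 50 21 37
f 49 37 20
f 50 37 49
f 21 36 41
f 36 15 38
f 41 38 22
f 36 38 41
f 17 43 29
f 43 23 44
f 29 44 18
f 43 44 29
f 17 29 27
f 29 18 28
f 27 28 16
f 29 28 27
f 17 27 34
f 27 16 33
f 34 33 20
f 27 33 34
f 17 34 39
f 34 20 40
f 39 40 22
f 34 40 39
f 17 39 43
f 39 22 46
f 43 46 23
f 39 46 43
f 18 44 32
f 44 23 45
f 32 45 19
f 44 45 32
f 16 28 52
f 28 18 53
f 52 53 25
f 28 53 52
f 20 33 49
f 33 16 48
f 49 48 24
f 33 48 49
f 22 40 41
f 40 20 37
f 41 37 21
f 40 37 41
f 23 46 42
f 46 22 38
f 42 38 15
f 46 38 42



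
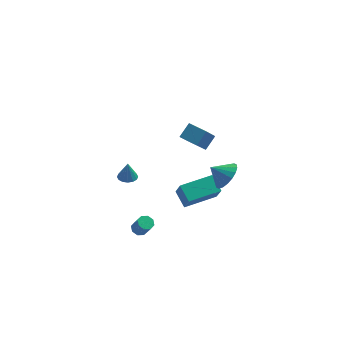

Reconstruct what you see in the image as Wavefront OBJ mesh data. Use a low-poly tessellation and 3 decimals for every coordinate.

v 0.411 -0.78 -3.622
v -0.005 0.159 -3
v 0.216 -0.109 -4.765
v -0.199 0.83 -4.143
v 2.339 -0.01 -3.497
v 1.924 0.929 -2.875
v 2.145 0.661 -4.64
v 1.729 1.6 -4.018
v -2.544 -2.829 -3.91
v -2.091 -2.896 -4.111
v -1.744 -3.318 -3.192
v -2.196 -3.251 -2.99
v -2.127 -2.555 -3.942
v -1.779 -2.977 -3.022
v -2.406 -2.374 -3.753
v -2.059 -2.797 -2.833
v -2.767 -2.46 -3.656
v -2.419 -2.882 -2.737
v -2.996 -2.762 -3.708
v -2.649 -3.184 -2.789
v -2.961 -3.103 -3.878
v -2.613 -3.525 -2.958
v -2.681 -3.283 -4.067
v -2.334 -3.706 -3.147
v -2.321 -3.198 -4.163
v -1.973 -3.62 -3.244
v 1.191 -2.13 2.186
v 0.582 -3.359 3.696
v 0.318 -1.457 2.381
v -0.292 -2.686 3.891
v 1.752 -1.594 2.849
v 1.142 -2.823 4.359
v 0.878 -0.921 3.044
v 0.269 -2.15 4.554
v -2.935 1.033 -2.74
v -2.612 1.538 -2.762
v -2.905 1.067 -1.58
v -2.908 1.632 -2.758
v -3.211 1.566 -2.748
v -3.44 1.357 -2.736
v -3.534 1.061 -2.725
v -3.467 0.757 -2.718
v -3.258 0.528 -2.717
v -2.962 0.434 -2.722
v -2.659 0.501 -2.731
v -2.429 0.71 -2.743
v -2.336 1.006 -2.754
v -2.402 1.309 -2.761
v 2.258 -2.955 0.532
v 2.825 -3.042 1.29
v 1.382 -2.785 1.208
v 2.842 -2.627 1.207
v 2.743 -2.278 0.99
v 2.548 -2.063 0.682
v 2.296 -2.025 0.345
v 2.036 -2.171 0.045
v 1.821 -2.472 -0.158
v 1.692 -2.869 -0.225
v 1.675 -3.283 -0.142
v 1.774 -3.633 0.075
v 1.969 -3.848 0.382
v 2.221 -3.886 0.719
v 2.481 -3.74 1.019
v 2.696 -3.439 1.223
f 2 4 1
f 5 2 1
f 1 4 3
f 3 5 1
f 2 8 4
f 6 2 5
f 6 8 2
f 4 8 3
f 7 5 3
f 3 8 7
f 7 6 5
f 8 6 7
f 10 9 13
f 10 13 11
f 11 13 14
f 11 14 12
f 13 9 15
f 13 15 14
f 14 15 16
f 14 16 12
f 15 9 17
f 15 17 16
f 16 17 18
f 16 18 12
f 17 9 19
f 17 19 18
f 18 19 20
f 18 20 12
f 19 9 21
f 19 21 20
f 20 21 22
f 20 22 12
f 21 9 23
f 21 23 22
f 22 23 24
f 22 24 12
f 23 9 25
f 23 25 24
f 24 25 26
f 24 26 12
f 25 9 10
f 25 10 26
f 26 10 11
f 26 11 12
f 28 30 27
f 31 28 27
f 27 30 29
f 29 31 27
f 28 34 30
f 32 28 31
f 32 34 28
f 30 34 29
f 33 31 29
f 29 34 33
f 33 32 31
f 34 32 33
f 36 35 38
f 36 38 37
f 38 35 39
f 38 39 37
f 39 35 40
f 39 40 37
f 40 35 41
f 40 41 37
f 41 35 42
f 41 42 37
f 42 35 43
f 42 43 37
f 43 35 44
f 43 44 37
f 44 35 45
f 44 45 37
f 45 35 46
f 45 46 37
f 46 35 47
f 46 47 37
f 47 35 48
f 47 48 37
f 48 35 36
f 48 36 37
f 50 49 52
f 50 52 51
f 52 49 53
f 52 53 51
f 53 49 54
f 53 54 51
f 54 49 55
f 54 55 51
f 55 49 56
f 55 56 51
f 56 49 57
f 56 57 51
f 57 49 58
f 57 58 51
f 58 49 59
f 58 59 51
f 59 49 60
f 59 60 51
f 60 49 61
f 60 61 51
f 61 49 62
f 61 62 51
f 62 49 63
f 62 63 51
f 63 49 64
f 63 64 51
f 64 49 50
f 64 50 51



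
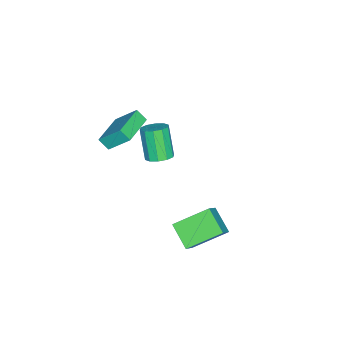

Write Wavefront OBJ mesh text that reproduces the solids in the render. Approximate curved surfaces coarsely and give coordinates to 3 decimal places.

v 2.465 1.192 -1.096
v 1.363 2.803 -0.127
v 3.287 2.28 -1.971
v 2.184 3.891 -1.002
v 3.596 1.269 0.062
v 2.493 2.88 1.031
v 4.417 2.357 -0.813
v 3.315 3.968 0.156
v -2.983 -2.17 -1.875
v -2.472 -2.824 -1.882
v -3.266 -3.464 -0.093
v -3.777 -2.81 -0.085
v -2.234 -2.44 -1.639
v -3.028 -3.08 0.15
v -2.282 -1.953 -1.486
v -3.076 -2.593 0.303
v -2.598 -1.548 -1.482
v -3.392 -2.189 0.308
v -3.061 -1.381 -1.627
v -3.855 -2.022 0.162
v -3.494 -1.516 -1.867
v -4.288 -2.156 -0.078
v -3.732 -1.9 -2.11
v -4.526 -2.54 -0.321
v -3.684 -2.387 -2.263
v -4.478 -3.027 -0.474
v -3.368 -2.791 -2.268
v -4.162 -3.432 -0.478
v -2.905 -2.958 -2.122
v -3.699 -3.599 -0.333
v -1 -3.893 2.872
v -1.053 -2.655 4.135
v -0.94 -3.3 2.294
v -0.993 -2.062 3.557
v 1.093 -3.958 3.023
v 1.04 -2.72 4.286
v 1.153 -3.365 2.445
v 1.1 -2.127 3.708
f 2 4 1
f 5 2 1
f 1 4 3
f 3 5 1
f 2 8 4
f 6 2 5
f 6 8 2
f 4 8 3
f 7 5 3
f 3 8 7
f 7 6 5
f 8 6 7
f 10 9 13
f 10 13 11
f 11 13 14
f 11 14 12
f 13 9 15
f 13 15 14
f 14 15 16
f 14 16 12
f 15 9 17
f 15 17 16
f 16 17 18
f 16 18 12
f 17 9 19
f 17 19 18
f 18 19 20
f 18 20 12
f 19 9 21
f 19 21 20
f 20 21 22
f 20 22 12
f 21 9 23
f 21 23 22
f 22 23 24
f 22 24 12
f 23 9 25
f 23 25 24
f 24 25 26
f 24 26 12
f 25 9 27
f 25 27 26
f 26 27 28
f 26 28 12
f 27 9 29
f 27 29 28
f 28 29 30
f 28 30 12
f 29 9 10
f 29 10 30
f 30 10 11
f 30 11 12
f 32 34 31
f 35 32 31
f 31 34 33
f 33 35 31
f 32 38 34
f 36 32 35
f 36 38 32
f 34 38 33
f 37 35 33
f 33 38 37
f 37 36 35
f 38 36 37



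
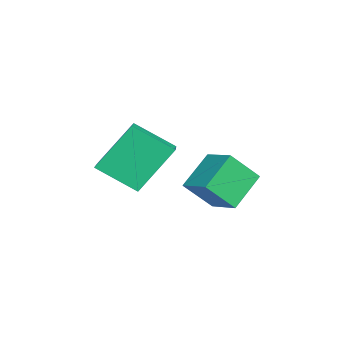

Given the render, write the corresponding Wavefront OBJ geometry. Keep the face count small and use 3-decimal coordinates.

v -0.692 -1.308 1.046
v -1.325 -0.164 2.626
v -0.413 0.085 0.15
v -1.045 1.229 1.729
v 0.825 -1.249 1.611
v 0.193 -0.105 3.19
v 1.105 0.144 0.714
v 0.472 1.288 2.294
v 1.661 2.487 0.413
v 1.924 1.578 1.431
v 0.679 3.215 1.317
v 0.942 2.306 2.335
v 2.578 3.214 0.825
v 2.841 2.305 1.843
v 1.596 3.942 1.729
v 1.859 3.033 2.747
f 2 4 1
f 5 2 1
f 1 4 3
f 3 5 1
f 2 8 4
f 6 2 5
f 6 8 2
f 4 8 3
f 7 5 3
f 3 8 7
f 7 6 5
f 8 6 7
f 10 12 9
f 13 10 9
f 9 12 11
f 11 13 9
f 10 16 12
f 14 10 13
f 14 16 10
f 12 16 11
f 15 13 11
f 11 16 15
f 15 14 13
f 16 14 15



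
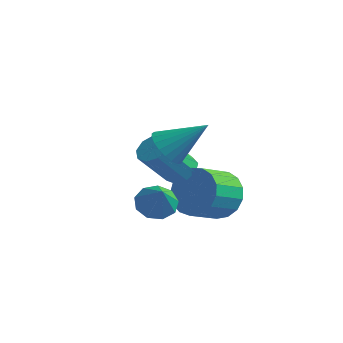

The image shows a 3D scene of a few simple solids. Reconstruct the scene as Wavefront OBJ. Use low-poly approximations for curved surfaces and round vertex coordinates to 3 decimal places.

v 1.482 -1.311 -3.529
v 2.092 -1.183 -3.849
v 2.078 -1.849 -2.611
v 1.978 -0.818 -3.562
v 1.633 -0.683 -3.259
v 1.217 -0.842 -3.082
v 0.925 -1.22 -3.115
v 0.894 -1.641 -3.342
v 1.138 -1.907 -3.656
v 1.543 -1.894 -3.911
v 1.92 -1.608 -3.987
v 1.11 0.627 -3.083
v 1.574 0.225 -3.222
v 1.135 -0.729 -1.936
v 0.67 -0.327 -1.797
v 1.717 0.527 -2.95
v 1.278 -0.427 -1.664
v 1.576 0.875 -2.739
v 1.137 -0.078 -1.454
v 1.216 1.108 -2.69
v 0.777 0.154 -1.404
v 0.807 1.115 -2.824
v 0.368 0.161 -1.538
v 0.539 0.894 -3.08
v 0.1 -0.06 -1.794
v 0.538 0.548 -3.337
v 0.099 -0.406 -2.051
v 0.805 0.239 -3.475
v 0.366 -0.715 -2.189
v 1.214 0.111 -3.43
v 0.775 -0.842 -2.144
v 2.363 0.942 -3.967
v 2.948 0.489 -4.563
v 2.681 -0.636 -3.969
v 2.097 -0.182 -3.373
v 3.217 0.608 -4.217
v 2.95 -0.517 -3.622
v 3.29 0.804 -3.813
v 3.024 -0.321 -3.218
v 3.152 1.032 -3.445
v 2.885 -0.093 -2.85
v 2.832 1.239 -3.196
v 2.565 0.114 -2.601
v 2.405 1.378 -3.124
v 2.139 0.253 -2.53
v 1.969 1.418 -3.245
v 1.702 0.293 -2.651
v 1.623 1.348 -3.532
v 1.356 0.223 -2.937
v 1.446 1.186 -3.918
v 1.18 0.061 -3.324
v 1.48 0.968 -4.316
v 1.213 -0.157 -3.721
v 1.716 0.744 -4.634
v 1.449 -0.381 -4.039
v 2.1 0.565 -4.799
v 1.834 -0.56 -4.204
v 2.545 0.473 -4.773
v 2.278 -0.652 -4.179
v 2.287 -1.911 -0.638
v 2.652 -2.532 -0.62
v 3.333 -1.269 0.358
v 2.782 -2.39 -0.849
v 2.827 -2.165 -1.041
v 2.779 -1.896 -1.164
v 2.645 -1.63 -1.195
v 2.45 -1.412 -1.131
v 2.227 -1.281 -0.981
v 2.014 -1.259 -0.771
v 1.848 -1.349 -0.539
v 1.758 -1.537 -0.324
v 1.76 -1.789 -0.163
v 1.853 -2.063 -0.084
v 2.021 -2.31 -0.101
v 2.235 -2.488 -0.21
v 2.458 -2.567 -0.394
f 2 1 4
f 2 4 3
f 4 1 5
f 4 5 3
f 5 1 6
f 5 6 3
f 6 1 7
f 6 7 3
f 7 1 8
f 7 8 3
f 8 1 9
f 8 9 3
f 9 1 10
f 9 10 3
f 10 1 11
f 10 11 3
f 11 1 2
f 11 2 3
f 13 12 16
f 13 16 14
f 14 16 17
f 14 17 15
f 16 12 18
f 16 18 17
f 17 18 19
f 17 19 15
f 18 12 20
f 18 20 19
f 19 20 21
f 19 21 15
f 20 12 22
f 20 22 21
f 21 22 23
f 21 23 15
f 22 12 24
f 22 24 23
f 23 24 25
f 23 25 15
f 24 12 26
f 24 26 25
f 25 26 27
f 25 27 15
f 26 12 28
f 26 28 27
f 27 28 29
f 27 29 15
f 28 12 30
f 28 30 29
f 29 30 31
f 29 31 15
f 30 12 13
f 30 13 31
f 31 13 14
f 31 14 15
f 33 32 36
f 33 36 34
f 34 36 37
f 34 37 35
f 36 32 38
f 36 38 37
f 37 38 39
f 37 39 35
f 38 32 40
f 38 40 39
f 39 40 41
f 39 41 35
f 40 32 42
f 40 42 41
f 41 42 43
f 41 43 35
f 42 32 44
f 42 44 43
f 43 44 45
f 43 45 35
f 44 32 46
f 44 46 45
f 45 46 47
f 45 47 35
f 46 32 48
f 46 48 47
f 47 48 49
f 47 49 35
f 48 32 50
f 48 50 49
f 49 50 51
f 49 51 35
f 50 32 52
f 50 52 51
f 51 52 53
f 51 53 35
f 52 32 54
f 52 54 53
f 53 54 55
f 53 55 35
f 54 32 56
f 54 56 55
f 55 56 57
f 55 57 35
f 56 32 58
f 56 58 57
f 57 58 59
f 57 59 35
f 58 32 33
f 58 33 59
f 59 33 34
f 59 34 35
f 61 60 63
f 61 63 62
f 63 60 64
f 63 64 62
f 64 60 65
f 64 65 62
f 65 60 66
f 65 66 62
f 66 60 67
f 66 67 62
f 67 60 68
f 67 68 62
f 68 60 69
f 68 69 62
f 69 60 70
f 69 70 62
f 70 60 71
f 70 71 62
f 71 60 72
f 71 72 62
f 72 60 73
f 72 73 62
f 73 60 74
f 73 74 62
f 74 60 75
f 74 75 62
f 75 60 76
f 75 76 62
f 76 60 61
f 76 61 62



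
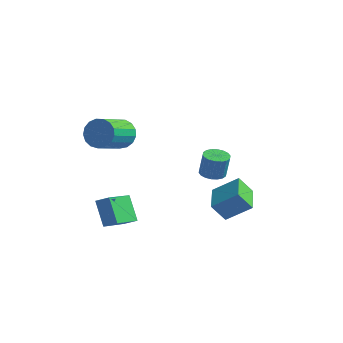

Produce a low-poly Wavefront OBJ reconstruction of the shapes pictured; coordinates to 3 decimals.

v -0.446 4.409 -3.559
v -0.925 3.696 -2.416
v 0.841 5.312 -2.458
v 0.363 4.599 -1.315
v 0.997 2.821 -3.945
v 0.519 2.108 -2.802
v 2.285 3.724 -2.844
v 1.806 3.011 -1.701
v -2.059 -3.974 -3.228
v -3.028 -3.68 -1.597
v -2.38 -2.093 -3.758
v -3.349 -1.799 -2.127
v -1.211 -3.701 -2.773
v -2.18 -3.407 -1.142
v -1.532 -1.82 -3.303
v -2.501 -1.526 -1.672
v -2.774 -1.906 3.266
v -2.275 -1.511 4.126
v -1.926 -3.5 4.835
v -2.426 -3.894 3.974
v -2.764 -1.545 4.273
v -2.416 -3.534 4.982
v -3.256 -1.661 4.189
v -2.907 -3.65 4.898
v -3.637 -1.833 3.894
v -3.289 -3.822 4.603
v -3.821 -2.022 3.455
v -3.473 -4.01 4.163
v -3.765 -2.184 2.972
v -3.416 -4.173 3.681
v -3.482 -2.282 2.557
v -3.133 -4.271 3.266
v -3.037 -2.294 2.304
v -2.688 -4.283 3.013
v -2.531 -2.217 2.271
v -2.183 -4.206 2.98
v -2.082 -2.069 2.466
v -1.733 -4.058 3.175
v -1.791 -1.883 2.845
v -1.442 -3.872 3.554
v -1.725 -1.703 3.319
v -1.377 -3.691 4.028
v -1.9 -1.568 3.782
v -1.551 -3.557 4.491
v 1.176 1.519 0.312
v 1.883 1.192 0.131
v 2.251 1.133 1.666
v 1.544 1.461 1.848
v 1.954 1.541 0.127
v 2.322 1.482 1.663
v 1.871 1.885 0.16
v 2.239 1.826 1.696
v 1.651 2.157 0.223
v 2.018 2.099 1.759
v 1.336 2.303 0.304
v 1.703 2.244 1.84
v 0.99 2.294 0.386
v 1.357 2.235 1.922
v 0.681 2.131 0.454
v 1.048 2.072 1.99
v 0.469 1.847 0.494
v 0.837 1.788 2.029
v 0.398 1.498 0.497
v 0.766 1.439 2.033
v 0.481 1.154 0.464
v 0.849 1.095 2
v 0.702 0.881 0.401
v 1.069 0.823 1.937
v 1.017 0.736 0.32
v 1.384 0.677 1.856
v 1.363 0.745 0.238
v 1.73 0.686 1.774
v 1.672 0.908 0.17
v 2.039 0.849 1.706
f 2 4 1
f 5 2 1
f 1 4 3
f 3 5 1
f 2 8 4
f 6 2 5
f 6 8 2
f 4 8 3
f 7 5 3
f 3 8 7
f 7 6 5
f 8 6 7
f 10 12 9
f 13 10 9
f 9 12 11
f 11 13 9
f 10 16 12
f 14 10 13
f 14 16 10
f 12 16 11
f 15 13 11
f 11 16 15
f 15 14 13
f 16 14 15
f 18 17 21
f 18 21 19
f 19 21 22
f 19 22 20
f 21 17 23
f 21 23 22
f 22 23 24
f 22 24 20
f 23 17 25
f 23 25 24
f 24 25 26
f 24 26 20
f 25 17 27
f 25 27 26
f 26 27 28
f 26 28 20
f 27 17 29
f 27 29 28
f 28 29 30
f 28 30 20
f 29 17 31
f 29 31 30
f 30 31 32
f 30 32 20
f 31 17 33
f 31 33 32
f 32 33 34
f 32 34 20
f 33 17 35
f 33 35 34
f 34 35 36
f 34 36 20
f 35 17 37
f 35 37 36
f 36 37 38
f 36 38 20
f 37 17 39
f 37 39 38
f 38 39 40
f 38 40 20
f 39 17 41
f 39 41 40
f 40 41 42
f 40 42 20
f 41 17 43
f 41 43 42
f 42 43 44
f 42 44 20
f 43 17 18
f 43 18 44
f 44 18 19
f 44 19 20
f 46 45 49
f 46 49 47
f 47 49 50
f 47 50 48
f 49 45 51
f 49 51 50
f 50 51 52
f 50 52 48
f 51 45 53
f 51 53 52
f 52 53 54
f 52 54 48
f 53 45 55
f 53 55 54
f 54 55 56
f 54 56 48
f 55 45 57
f 55 57 56
f 56 57 58
f 56 58 48
f 57 45 59
f 57 59 58
f 58 59 60
f 58 60 48
f 59 45 61
f 59 61 60
f 60 61 62
f 60 62 48
f 61 45 63
f 61 63 62
f 62 63 64
f 62 64 48
f 63 45 65
f 63 65 64
f 64 65 66
f 64 66 48
f 65 45 67
f 65 67 66
f 66 67 68
f 66 68 48
f 67 45 69
f 67 69 68
f 68 69 70
f 68 70 48
f 69 45 71
f 69 71 70
f 70 71 72
f 70 72 48
f 71 45 73
f 71 73 72
f 72 73 74
f 72 74 48
f 73 45 46
f 73 46 74
f 74 46 47
f 74 47 48



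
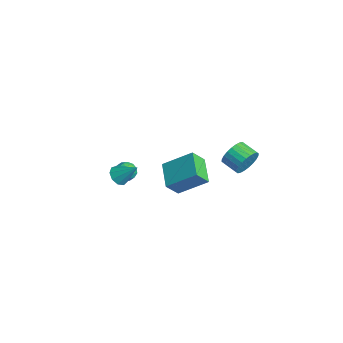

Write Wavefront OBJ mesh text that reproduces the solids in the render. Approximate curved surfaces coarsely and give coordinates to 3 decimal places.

v 1.646 4.078 0.458
v 2.038 3.793 1.205
v 1.066 3.357 1.548
v 0.674 3.642 0.802
v 1.93 4.109 1.301
v 0.958 3.672 1.645
v 1.779 4.42 1.269
v 0.807 3.983 1.613
v 1.608 4.679 1.114
v 0.636 4.243 1.457
v 1.443 4.847 0.858
v 0.47 4.41 1.202
v 1.308 4.897 0.542
v 0.336 4.461 0.886
v 1.225 4.823 0.213
v 0.253 4.387 0.557
v 1.206 4.636 -0.078
v 0.234 4.199 0.265
v 1.254 4.363 -0.288
v 0.282 3.927 0.055
v 1.362 4.048 -0.385
v 0.39 3.611 -0.041
v 1.513 3.737 -0.353
v 0.541 3.3 -0.009
v 1.684 3.477 -0.197
v 0.712 3.041 0.146
v 1.85 3.31 0.058
v 0.877 2.873 0.402
v 1.984 3.259 0.374
v 1.012 2.823 0.718
v 2.067 3.333 0.703
v 1.095 2.897 1.047
v 2.086 3.521 0.995
v 1.114 3.084 1.338
v -0.074 0.692 -2.322
v 0.027 -0.097 -1.396
v -1.684 1.174 -1.736
v -1.583 0.385 -0.811
v 0.783 2.155 -1.169
v 0.884 1.366 -0.244
v -0.827 2.637 -0.584
v -0.726 1.848 0.342
v -1.301 -1.277 -0.413
v -0.793 -1.622 -0.712
v -1.867 -2.218 -0.288
v -1.359 -2.563 -0.587
v -1.267 -2.289 0.032
v -0.917 -1.707 -0.046
v -1.743 -2.133 -0.954
v -1.393 -1.551 -1.032
v -1.066 -2.151 -1.047
v -0.772 -2.247 -0.438
v -1.888 -1.593 -0.562
v -1.594 -1.689 0.047
v -0.997 -1.367 -0.573
v -1.663 -2.473 -0.427
v -1.609 -2.312 -0.063
v -1.31 -2.515 -0.239
v -1.07 -1.416 -0.182
v -0.771 -1.619 -0.358
v -1.05 -2.011 0.08
v -1.889 -2.221 -0.642
v -1.59 -2.424 -0.818
v -1.35 -1.325 -0.761
v -1.051 -1.528 -0.937
v -1.61 -1.829 -1.08
v -0.859 -1.881 -0.946
v -1.192 -2.434 -0.873
v -1.418 -2.181 -1.089
v -1.212 -1.839 -1.134
v -0.686 -1.937 -0.588
v -1.019 -2.491 -0.515
v -0.965 -2.329 -0.151
v -0.759 -1.987 -0.196
v -0.847 -2.248 -0.785
v -1.641 -1.349 -0.485
v -1.974 -1.903 -0.412
v -1.901 -1.853 -0.804
v -1.695 -1.511 -0.849
v -1.468 -1.406 -0.127
v -1.801 -1.959 -0.054
v -1.448 -2.001 0.134
v -1.242 -1.659 0.089
v -1.813 -1.592 -0.215
v 2.143 -3.715 2.312
v 2.625 -3.635 1.869
v 2.897 -2.965 3.268
v 2.328 -3.297 1.837
v 1.945 -3.154 2.028
v 1.654 -3.274 2.352
v 1.592 -3.601 2.657
v 1.788 -3.981 2.801
v 2.15 -4.237 2.717
v 2.509 -4.249 2.443
v 2.697 -4.011 2.108
f 2 1 5
f 2 5 3
f 3 5 6
f 3 6 4
f 5 1 7
f 5 7 6
f 6 7 8
f 6 8 4
f 7 1 9
f 7 9 8
f 8 9 10
f 8 10 4
f 9 1 11
f 9 11 10
f 10 11 12
f 10 12 4
f 11 1 13
f 11 13 12
f 12 13 14
f 12 14 4
f 13 1 15
f 13 15 14
f 14 15 16
f 14 16 4
f 15 1 17
f 15 17 16
f 16 17 18
f 16 18 4
f 17 1 19
f 17 19 18
f 18 19 20
f 18 20 4
f 19 1 21
f 19 21 20
f 20 21 22
f 20 22 4
f 21 1 23
f 21 23 22
f 22 23 24
f 22 24 4
f 23 1 25
f 23 25 24
f 24 25 26
f 24 26 4
f 25 1 27
f 25 27 26
f 26 27 28
f 26 28 4
f 27 1 29
f 27 29 28
f 28 29 30
f 28 30 4
f 29 1 31
f 29 31 30
f 30 31 32
f 30 32 4
f 31 1 33
f 31 33 32
f 32 33 34
f 32 34 4
f 33 1 2
f 33 2 34
f 34 2 3
f 34 3 4
f 36 38 35
f 39 36 35
f 35 38 37
f 37 39 35
f 36 42 38
f 40 36 39
f 40 42 36
f 38 42 37
f 41 39 37
f 37 42 41
f 41 40 39
f 42 40 41
f 43 80 59
f 80 54 83
f 59 83 48
f 80 83 59
f 43 59 55
f 59 48 60
f 55 60 44
f 59 60 55
f 43 55 64
f 55 44 65
f 64 65 50
f 55 65 64
f 43 64 76
f 64 50 79
f 76 79 53
f 64 79 76
f 43 76 80
f 76 53 84
f 80 84 54
f 76 84 80
f 44 60 71
f 60 48 74
f 71 74 52
f 60 74 71
f 48 83 61
f 83 54 82
f 61 82 47
f 83 82 61
f 54 84 81
f 84 53 77
f 81 77 45
f 84 77 81
f 53 79 78
f 79 50 66
f 78 66 49
f 79 66 78
f 50 65 70
f 65 44 67
f 70 67 51
f 65 67 70
f 46 72 58
f 72 52 73
f 58 73 47
f 72 73 58
f 46 58 56
f 58 47 57
f 56 57 45
f 58 57 56
f 46 56 63
f 56 45 62
f 63 62 49
f 56 62 63
f 46 63 68
f 63 49 69
f 68 69 51
f 63 69 68
f 46 68 72
f 68 51 75
f 72 75 52
f 68 75 72
f 47 73 61
f 73 52 74
f 61 74 48
f 73 74 61
f 45 57 81
f 57 47 82
f 81 82 54
f 57 82 81
f 49 62 78
f 62 45 77
f 78 77 53
f 62 77 78
f 51 69 70
f 69 49 66
f 70 66 50
f 69 66 70
f 52 75 71
f 75 51 67
f 71 67 44
f 75 67 71
f 86 85 88
f 86 88 87
f 88 85 89
f 88 89 87
f 89 85 90
f 89 90 87
f 90 85 91
f 90 91 87
f 91 85 92
f 91 92 87
f 92 85 93
f 92 93 87
f 93 85 94
f 93 94 87
f 94 85 95
f 94 95 87
f 95 85 86
f 95 86 87



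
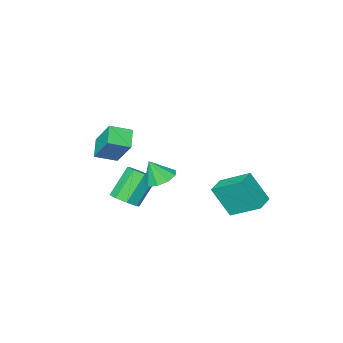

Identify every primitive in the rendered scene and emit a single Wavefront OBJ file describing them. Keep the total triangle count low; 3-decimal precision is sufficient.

v 0.717 -0.143 -0.421
v 1.344 -0.595 -0.798
v 1.163 -0.477 0.721
v 1.522 -0.042 -0.706
v 1.324 0.464 -0.48
v 0.842 0.686 -0.227
v 0.301 0.52 -0.064
v -0.045 0.044 -0.068
v -0.034 -0.519 -0.237
v 0.328 -0.907 -0.492
v 0.872 -0.937 -0.714
v 2.203 -1.613 0.593
v 1.579 -2.378 1.239
v 2.231 -0.388 2.07
v 1.608 -1.153 2.717
v 3.212 -2.107 0.983
v 2.589 -2.872 1.63
v 3.241 -0.882 2.461
v 2.617 -1.647 3.107
v -4.223 -0.301 -4.226
v -3.639 -1.122 -2.545
v -4.963 1.195 -3.238
v -4.379 0.374 -1.557
v -3.261 0.226 -4.303
v -2.677 -0.595 -2.622
v -4.001 1.722 -3.315
v -3.417 0.901 -1.634
v 0.965 -2.88 -3.247
v 1.54 -3.329 -2.849
v 0.369 -3.448 -1.295
v -0.205 -3 -1.693
v 1.607 -2.705 -2.751
v 0.436 -2.824 -1.196
v 1.299 -2.184 -2.943
v 0.128 -2.303 -1.388
v 0.795 -2.071 -3.314
v -0.376 -2.19 -1.759
v 0.391 -2.432 -3.645
v -0.78 -2.551 -2.091
v 0.324 -3.056 -3.744
v -0.847 -3.175 -2.189
v 0.632 -3.577 -3.552
v -0.539 -3.696 -1.997
v 1.136 -3.69 -3.181
v -0.035 -3.809 -1.626
f 2 1 4
f 2 4 3
f 4 1 5
f 4 5 3
f 5 1 6
f 5 6 3
f 6 1 7
f 6 7 3
f 7 1 8
f 7 8 3
f 8 1 9
f 8 9 3
f 9 1 10
f 9 10 3
f 10 1 11
f 10 11 3
f 11 1 2
f 11 2 3
f 13 15 12
f 16 13 12
f 12 15 14
f 14 16 12
f 13 19 15
f 17 13 16
f 17 19 13
f 15 19 14
f 18 16 14
f 14 19 18
f 18 17 16
f 19 17 18
f 21 23 20
f 24 21 20
f 20 23 22
f 22 24 20
f 21 27 23
f 25 21 24
f 25 27 21
f 23 27 22
f 26 24 22
f 22 27 26
f 26 25 24
f 27 25 26
f 29 28 32
f 29 32 30
f 30 32 33
f 30 33 31
f 32 28 34
f 32 34 33
f 33 34 35
f 33 35 31
f 34 28 36
f 34 36 35
f 35 36 37
f 35 37 31
f 36 28 38
f 36 38 37
f 37 38 39
f 37 39 31
f 38 28 40
f 38 40 39
f 39 40 41
f 39 41 31
f 40 28 42
f 40 42 41
f 41 42 43
f 41 43 31
f 42 28 44
f 42 44 43
f 43 44 45
f 43 45 31
f 44 28 29
f 44 29 45
f 45 29 30
f 45 30 31



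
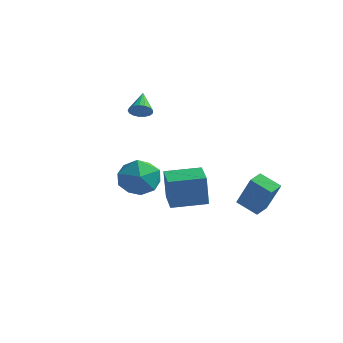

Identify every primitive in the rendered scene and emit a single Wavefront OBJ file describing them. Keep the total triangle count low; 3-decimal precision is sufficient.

v 1.641 2.939 -2.398
v 2.647 2.605 -0.573
v 1.648 3.796 -2.244
v 2.654 3.461 -0.42
v 2.766 3.039 -3
v 3.772 2.704 -1.176
v 2.773 3.895 -2.847
v 3.779 3.561 -1.022
v -3.6 2.312 2.8
v -3.03 2.567 2.886
v -4.18 3.328 3.64
v -3.136 2.708 2.641
v -3.349 2.758 2.434
v -3.619 2.707 2.31
v -3.884 2.564 2.298
v -4.085 2.364 2.402
v -4.174 2.152 2.597
v -4.132 1.977 2.838
v -3.967 1.878 3.071
v -3.719 1.879 3.242
v -3.443 1.979 3.312
v -3.203 2.155 3.264
v -3.054 2.368 3.111
v -0.716 -0.937 0.906
v -0.067 -0.987 -0.126
v -1.153 -2.853 0.726
v -0.504 -2.903 -0.306
v 0.062 -2.745 0.763
v 0.331 -1.56 0.874
v -1.551 -2.28 -0.274
v -1.282 -1.095 -0.163
v -0.584 -1.817 -0.855
v 0.413 -2.105 -0.214
v -1.633 -1.735 0.814
v -0.636 -2.023 1.455
v -1.719 1.808 -2.434
v -1.683 1.55 -0.633
v -0.353 3.091 -2.278
v -0.317 2.832 -0.476
v -0.723 0.768 -2.604
v -0.687 0.509 -0.802
v 0.643 2.05 -2.447
v 0.679 1.792 -0.646
f 2 4 1
f 5 2 1
f 1 4 3
f 3 5 1
f 2 8 4
f 6 2 5
f 6 8 2
f 4 8 3
f 7 5 3
f 3 8 7
f 7 6 5
f 8 6 7
f 10 9 12
f 10 12 11
f 12 9 13
f 12 13 11
f 13 9 14
f 13 14 11
f 14 9 15
f 14 15 11
f 15 9 16
f 15 16 11
f 16 9 17
f 16 17 11
f 17 9 18
f 17 18 11
f 18 9 19
f 18 19 11
f 19 9 20
f 19 20 11
f 20 9 21
f 20 21 11
f 21 9 22
f 21 22 11
f 22 9 23
f 22 23 11
f 23 9 10
f 23 10 11
f 24 35 29
f 24 29 25
f 24 25 31
f 24 31 34
f 24 34 35
f 25 29 33
f 29 35 28
f 35 34 26
f 34 31 30
f 31 25 32
f 27 33 28
f 27 28 26
f 27 26 30
f 27 30 32
f 27 32 33
f 28 33 29
f 26 28 35
f 30 26 34
f 32 30 31
f 33 32 25
f 37 39 36
f 40 37 36
f 36 39 38
f 38 40 36
f 37 43 39
f 41 37 40
f 41 43 37
f 39 43 38
f 42 40 38
f 38 43 42
f 42 41 40
f 43 41 42



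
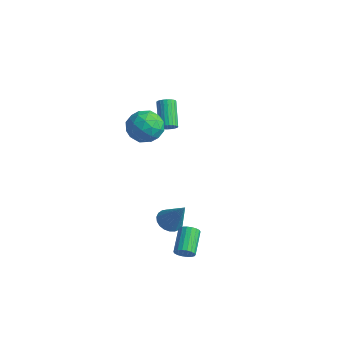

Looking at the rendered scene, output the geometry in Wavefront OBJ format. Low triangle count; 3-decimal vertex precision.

v 3.215 -1.26 -4.125
v 3.557 -0.827 -4.407
v 2.687 0.374 -3.618
v 2.345 -0.06 -3.335
v 3.347 -0.864 -4.582
v 2.477 0.337 -3.793
v 3.111 -0.979 -4.667
v 2.241 0.222 -3.878
v 2.896 -1.15 -4.644
v 2.026 0.051 -3.855
v 2.744 -1.343 -4.519
v 1.873 -0.142 -3.73
v 2.685 -1.52 -4.315
v 1.815 -0.319 -3.526
v 2.731 -1.645 -4.073
v 1.861 -0.444 -3.284
v 2.873 -1.694 -3.842
v 2.003 -0.493 -3.053
v 3.083 -1.657 -3.667
v 2.213 -0.456 -2.878
v 3.319 -1.542 -3.582
v 2.449 -0.341 -2.793
v 3.534 -1.371 -3.605
v 2.664 -0.17 -2.816
v 3.687 -1.178 -3.73
v 2.816 0.023 -2.941
v 3.745 -1.001 -3.934
v 2.875 0.2 -3.145
v 3.699 -0.876 -4.176
v 2.829 0.325 -3.387
v -2.962 3.239 0.833
v -2.503 3.426 1.133
v -3.658 4.348 2.327
v -4.118 4.161 2.027
v -2.527 3.593 0.981
v -3.682 4.514 2.175
v -2.618 3.705 0.807
v -3.773 4.627 2.001
v -2.761 3.746 0.637
v -3.916 4.668 1.831
v -2.934 3.711 0.496
v -4.09 4.632 1.69
v -3.112 3.603 0.407
v -4.268 4.525 1.601
v -3.267 3.44 0.383
v -4.423 4.362 1.577
v -3.376 3.247 0.427
v -4.532 4.168 1.621
v -3.422 3.052 0.533
v -4.577 3.974 1.727
v -3.398 2.886 0.685
v -4.553 3.807 1.879
v -3.307 2.773 0.859
v -4.462 3.695 2.053
v -3.164 2.732 1.029
v -4.319 3.654 2.223
v -2.99 2.768 1.17
v -4.146 3.689 2.364
v -2.812 2.875 1.259
v -3.968 3.797 2.453
v -2.657 3.038 1.283
v -3.813 3.96 2.477
v -2.548 3.232 1.239
v -3.704 4.153 2.433
v -0.231 0.815 -4.61
v 0.469 0.928 -5.061
v 0.891 0.965 -2.83
v 0.357 1.256 -5.018
v 0.143 1.508 -4.904
v -0.136 1.64 -4.739
v -0.431 1.629 -4.553
v -0.691 1.478 -4.376
v -0.872 1.212 -4.24
v -0.942 0.878 -4.168
v -0.889 0.532 -4.172
v -0.723 0.236 -4.252
v -0.471 0.04 -4.394
v -0.178 -0.022 -4.574
v 0.106 0.061 -4.76
v 0.332 0.274 -4.92
v 0.46 0.581 -5.026
v -1.632 1.185 3.202
v -1.158 0.776 4.199
v -1.782 -0.596 2.541
v -1.308 -1.005 3.538
v -2.385 -0.53 3.55
v -2.293 0.571 3.958
v -0.647 -0.391 2.782
v -0.555 0.71 3.19
v -0.55 -0.198 3.939
v -1.624 -0.284 4.414
v -1.316 0.464 2.326
v -2.39 0.378 2.801
v -1.382 1.137 3.758
v -1.558 -0.957 2.982
v -2.191 -0.677 2.989
v -1.913 -0.918 3.575
v -2.049 1.016 3.617
v -1.77 0.776 4.203
v -2.492 0.008 3.822
v -1.17 -0.596 2.537
v -0.891 -0.836 3.123
v -1.027 1.098 3.165
v -0.749 0.857 3.751
v -0.448 0.172 2.918
v -0.746 0.323 4.192
v -0.834 -0.723 3.804
v -0.445 -0.362 3.359
v -0.391 0.285 3.599
v -1.377 0.273 4.471
v -1.465 -0.774 4.083
v -2.098 -0.494 4.09
v -2.044 0.153 4.33
v -1.019 -0.3 4.318
v -1.475 0.954 2.657
v -1.563 -0.093 2.269
v -0.896 0.027 2.41
v -0.842 0.674 2.65
v -2.106 0.903 2.936
v -2.194 -0.143 2.548
v -2.549 -0.105 3.141
v -2.495 0.542 3.381
v -1.921 0.48 2.422
f 2 1 5
f 2 5 3
f 3 5 6
f 3 6 4
f 5 1 7
f 5 7 6
f 6 7 8
f 6 8 4
f 7 1 9
f 7 9 8
f 8 9 10
f 8 10 4
f 9 1 11
f 9 11 10
f 10 11 12
f 10 12 4
f 11 1 13
f 11 13 12
f 12 13 14
f 12 14 4
f 13 1 15
f 13 15 14
f 14 15 16
f 14 16 4
f 15 1 17
f 15 17 16
f 16 17 18
f 16 18 4
f 17 1 19
f 17 19 18
f 18 19 20
f 18 20 4
f 19 1 21
f 19 21 20
f 20 21 22
f 20 22 4
f 21 1 23
f 21 23 22
f 22 23 24
f 22 24 4
f 23 1 25
f 23 25 24
f 24 25 26
f 24 26 4
f 25 1 27
f 25 27 26
f 26 27 28
f 26 28 4
f 27 1 29
f 27 29 28
f 28 29 30
f 28 30 4
f 29 1 2
f 29 2 30
f 30 2 3
f 30 3 4
f 32 31 35
f 32 35 33
f 33 35 36
f 33 36 34
f 35 31 37
f 35 37 36
f 36 37 38
f 36 38 34
f 37 31 39
f 37 39 38
f 38 39 40
f 38 40 34
f 39 31 41
f 39 41 40
f 40 41 42
f 40 42 34
f 41 31 43
f 41 43 42
f 42 43 44
f 42 44 34
f 43 31 45
f 43 45 44
f 44 45 46
f 44 46 34
f 45 31 47
f 45 47 46
f 46 47 48
f 46 48 34
f 47 31 49
f 47 49 48
f 48 49 50
f 48 50 34
f 49 31 51
f 49 51 50
f 50 51 52
f 50 52 34
f 51 31 53
f 51 53 52
f 52 53 54
f 52 54 34
f 53 31 55
f 53 55 54
f 54 55 56
f 54 56 34
f 55 31 57
f 55 57 56
f 56 57 58
f 56 58 34
f 57 31 59
f 57 59 58
f 58 59 60
f 58 60 34
f 59 31 61
f 59 61 60
f 60 61 62
f 60 62 34
f 61 31 63
f 61 63 62
f 62 63 64
f 62 64 34
f 63 31 32
f 63 32 64
f 64 32 33
f 64 33 34
f 66 65 68
f 66 68 67
f 68 65 69
f 68 69 67
f 69 65 70
f 69 70 67
f 70 65 71
f 70 71 67
f 71 65 72
f 71 72 67
f 72 65 73
f 72 73 67
f 73 65 74
f 73 74 67
f 74 65 75
f 74 75 67
f 75 65 76
f 75 76 67
f 76 65 77
f 76 77 67
f 77 65 78
f 77 78 67
f 78 65 79
f 78 79 67
f 79 65 80
f 79 80 67
f 80 65 81
f 80 81 67
f 81 65 66
f 81 66 67
f 82 119 98
f 119 93 122
f 98 122 87
f 119 122 98
f 82 98 94
f 98 87 99
f 94 99 83
f 98 99 94
f 82 94 103
f 94 83 104
f 103 104 89
f 94 104 103
f 82 103 115
f 103 89 118
f 115 118 92
f 103 118 115
f 82 115 119
f 115 92 123
f 119 123 93
f 115 123 119
f 83 99 110
f 99 87 113
f 110 113 91
f 99 113 110
f 87 122 100
f 122 93 121
f 100 121 86
f 122 121 100
f 93 123 120
f 123 92 116
f 120 116 84
f 123 116 120
f 92 118 117
f 118 89 105
f 117 105 88
f 118 105 117
f 89 104 109
f 104 83 106
f 109 106 90
f 104 106 109
f 85 111 97
f 111 91 112
f 97 112 86
f 111 112 97
f 85 97 95
f 97 86 96
f 95 96 84
f 97 96 95
f 85 95 102
f 95 84 101
f 102 101 88
f 95 101 102
f 85 102 107
f 102 88 108
f 107 108 90
f 102 108 107
f 85 107 111
f 107 90 114
f 111 114 91
f 107 114 111
f 86 112 100
f 112 91 113
f 100 113 87
f 112 113 100
f 84 96 120
f 96 86 121
f 120 121 93
f 96 121 120
f 88 101 117
f 101 84 116
f 117 116 92
f 101 116 117
f 90 108 109
f 108 88 105
f 109 105 89
f 108 105 109
f 91 114 110
f 114 90 106
f 110 106 83
f 114 106 110

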